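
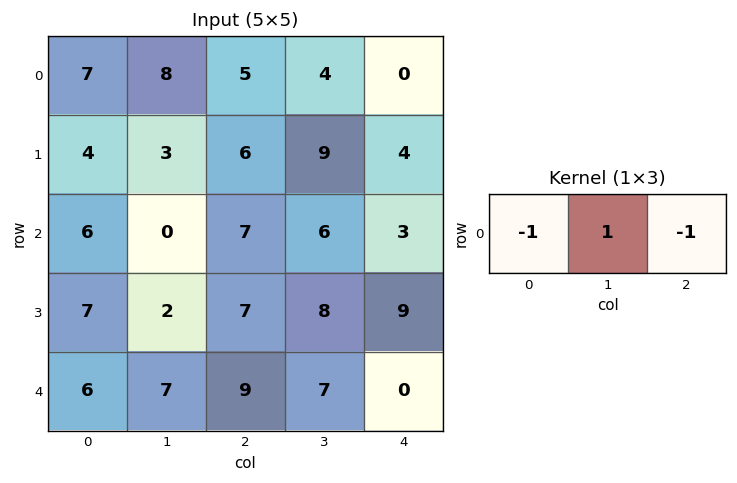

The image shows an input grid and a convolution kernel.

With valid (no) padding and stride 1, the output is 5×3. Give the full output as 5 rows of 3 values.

-4 -7 -1
-7 -6 -1
-13 1 -4
-12 -3 -8
-8 -5 -2

Output[0,0]: The receptive field on the input at this output position is [7 8 5]. Elementwise product with the kernel and sum: 7·-1 + 8·1 + 5·-1.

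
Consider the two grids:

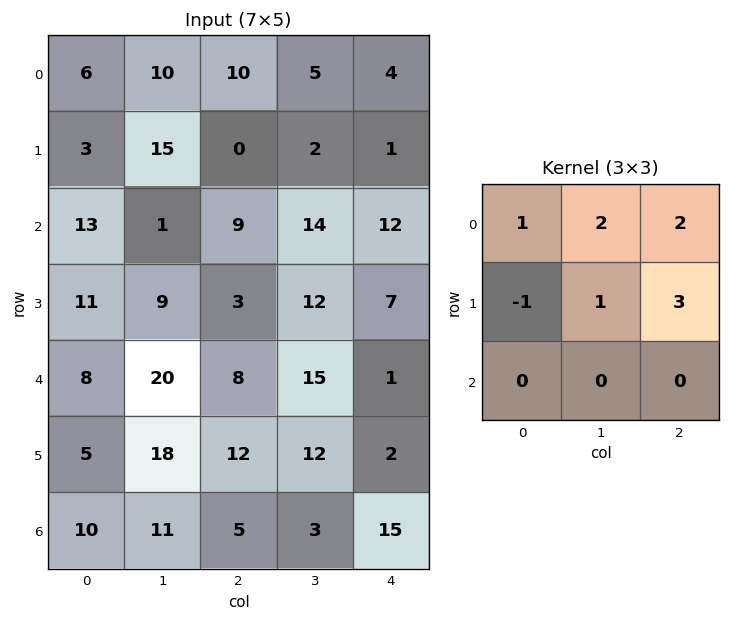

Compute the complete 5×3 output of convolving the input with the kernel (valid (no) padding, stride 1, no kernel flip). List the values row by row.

Output[0,0]: The receptive field on the input at this output position is [6 10 10 / 3 15 0 / 13 1 9]. Elementwise product with the kernel and sum: 6·1 + 10·2 + 10·2 + 3·-1 + 15·1 + 0·3.

58 31 33
48 69 47
40 77 91
71 72 51
113 96 46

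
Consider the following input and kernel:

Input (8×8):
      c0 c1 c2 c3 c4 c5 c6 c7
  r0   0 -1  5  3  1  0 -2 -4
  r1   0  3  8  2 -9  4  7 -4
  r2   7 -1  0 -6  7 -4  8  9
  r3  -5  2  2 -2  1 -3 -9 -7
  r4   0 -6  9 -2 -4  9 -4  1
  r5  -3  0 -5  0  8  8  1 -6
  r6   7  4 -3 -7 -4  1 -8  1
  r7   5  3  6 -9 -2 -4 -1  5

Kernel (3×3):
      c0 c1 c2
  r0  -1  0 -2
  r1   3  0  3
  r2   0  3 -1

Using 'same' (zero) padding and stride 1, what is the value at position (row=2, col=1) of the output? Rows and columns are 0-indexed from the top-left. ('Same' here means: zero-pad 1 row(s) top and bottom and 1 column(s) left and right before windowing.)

The receptive field on the zero-padded input at this output position is [0 3 8 / 7 -1 0 / -5 2 2]. Elementwise product with the kernel and sum: 0·-1 + 8·-2 + 7·3 + 0·3 + 2·3 + 2·-1.

9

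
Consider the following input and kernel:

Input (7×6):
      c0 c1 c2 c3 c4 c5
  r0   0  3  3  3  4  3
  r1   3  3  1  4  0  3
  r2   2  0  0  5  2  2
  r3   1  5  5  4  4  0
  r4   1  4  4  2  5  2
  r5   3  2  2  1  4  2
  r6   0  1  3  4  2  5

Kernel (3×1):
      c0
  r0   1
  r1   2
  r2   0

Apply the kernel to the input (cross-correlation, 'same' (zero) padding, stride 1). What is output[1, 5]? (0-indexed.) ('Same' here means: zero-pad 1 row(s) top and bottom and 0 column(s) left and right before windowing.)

The receptive field on the zero-padded input at this output position is [3 / 3 / 2]. Elementwise product with the kernel and sum: 3·1 + 3·2.

9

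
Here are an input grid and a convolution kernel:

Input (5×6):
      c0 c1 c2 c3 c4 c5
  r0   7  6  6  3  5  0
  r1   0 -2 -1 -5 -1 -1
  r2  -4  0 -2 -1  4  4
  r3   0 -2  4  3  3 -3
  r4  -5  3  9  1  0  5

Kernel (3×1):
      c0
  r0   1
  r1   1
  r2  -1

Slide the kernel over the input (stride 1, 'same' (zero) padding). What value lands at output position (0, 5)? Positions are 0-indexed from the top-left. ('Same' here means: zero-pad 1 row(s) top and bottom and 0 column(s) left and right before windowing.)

1

The receptive field on the zero-padded input at this output position is [0 / 0 / -1]. Elementwise product with the kernel and sum: 0·1 + 0·1 + -1·-1.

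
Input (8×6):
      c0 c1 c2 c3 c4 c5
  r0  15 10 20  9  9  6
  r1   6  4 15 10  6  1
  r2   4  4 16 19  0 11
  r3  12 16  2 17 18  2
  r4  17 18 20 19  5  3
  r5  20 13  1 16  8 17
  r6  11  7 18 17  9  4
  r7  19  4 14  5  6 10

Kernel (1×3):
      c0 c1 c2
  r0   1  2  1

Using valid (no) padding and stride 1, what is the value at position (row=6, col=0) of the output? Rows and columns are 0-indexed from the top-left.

The receptive field on the input at this output position is [11 7 18]. Elementwise product with the kernel and sum: 11·1 + 7·2 + 18·1.

43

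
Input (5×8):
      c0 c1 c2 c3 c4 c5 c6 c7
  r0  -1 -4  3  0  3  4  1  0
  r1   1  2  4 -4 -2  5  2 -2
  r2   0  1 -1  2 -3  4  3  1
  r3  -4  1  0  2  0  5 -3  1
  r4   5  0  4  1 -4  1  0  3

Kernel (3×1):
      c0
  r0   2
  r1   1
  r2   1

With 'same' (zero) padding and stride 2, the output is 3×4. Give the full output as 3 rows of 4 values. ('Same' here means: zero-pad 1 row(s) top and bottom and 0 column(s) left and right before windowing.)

Output[0,0]: The receptive field on the zero-padded input at this output position is [0 / -1 / 1]. Elementwise product with the kernel and sum: 0·2 + -1·1 + 1·1.
Output[0,1]: The receptive field on the zero-padded input at this output position is [0 / 3 / 4]. Elementwise product with the kernel and sum: 0·2 + 3·1 + 4·1.

0 7 1 3
-2 7 -7 4
-3 4 -4 -6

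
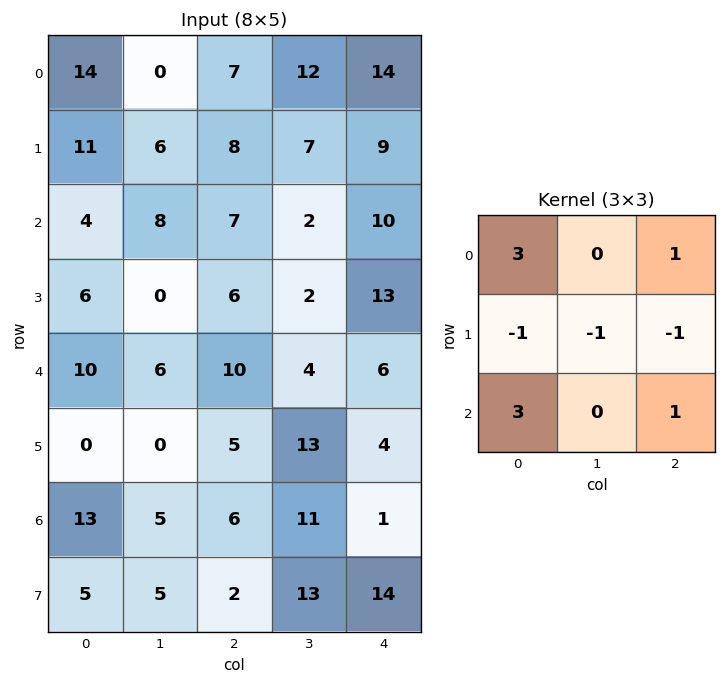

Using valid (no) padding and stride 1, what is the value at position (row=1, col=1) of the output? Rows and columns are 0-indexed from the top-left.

The receptive field on the input at this output position is [6 8 7 / 8 7 2 / 0 6 2]. Elementwise product with the kernel and sum: 6·3 + 7·1 + 8·-1 + 7·-1 + 2·-1 + 0·3 + 2·1.

10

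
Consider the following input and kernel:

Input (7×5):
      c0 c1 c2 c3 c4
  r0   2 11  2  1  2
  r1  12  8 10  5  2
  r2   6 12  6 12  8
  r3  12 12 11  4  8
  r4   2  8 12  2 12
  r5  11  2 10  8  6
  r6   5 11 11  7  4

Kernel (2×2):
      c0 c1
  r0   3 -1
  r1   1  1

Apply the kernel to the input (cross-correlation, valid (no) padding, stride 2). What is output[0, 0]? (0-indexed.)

15

The receptive field on the input at this output position is [2 11 / 12 8]. Elementwise product with the kernel and sum: 2·3 + 11·-1 + 12·1 + 8·1.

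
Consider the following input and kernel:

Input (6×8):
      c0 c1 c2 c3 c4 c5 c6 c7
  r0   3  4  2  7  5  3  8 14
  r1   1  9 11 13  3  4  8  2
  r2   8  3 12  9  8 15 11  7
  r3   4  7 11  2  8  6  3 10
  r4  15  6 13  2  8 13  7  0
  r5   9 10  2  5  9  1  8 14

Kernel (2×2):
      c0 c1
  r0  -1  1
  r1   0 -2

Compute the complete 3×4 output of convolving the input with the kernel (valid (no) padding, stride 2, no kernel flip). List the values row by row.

Output[0,0]: The receptive field on the input at this output position is [3 4 / 1 9]. Elementwise product with the kernel and sum: 3·-1 + 4·1 + 9·-2.
Output[0,1]: The receptive field on the input at this output position is [2 7 / 11 13]. Elementwise product with the kernel and sum: 2·-1 + 7·1 + 13·-2.

-17 -21 -10 2
-19 -7 -5 -24
-29 -21 3 -35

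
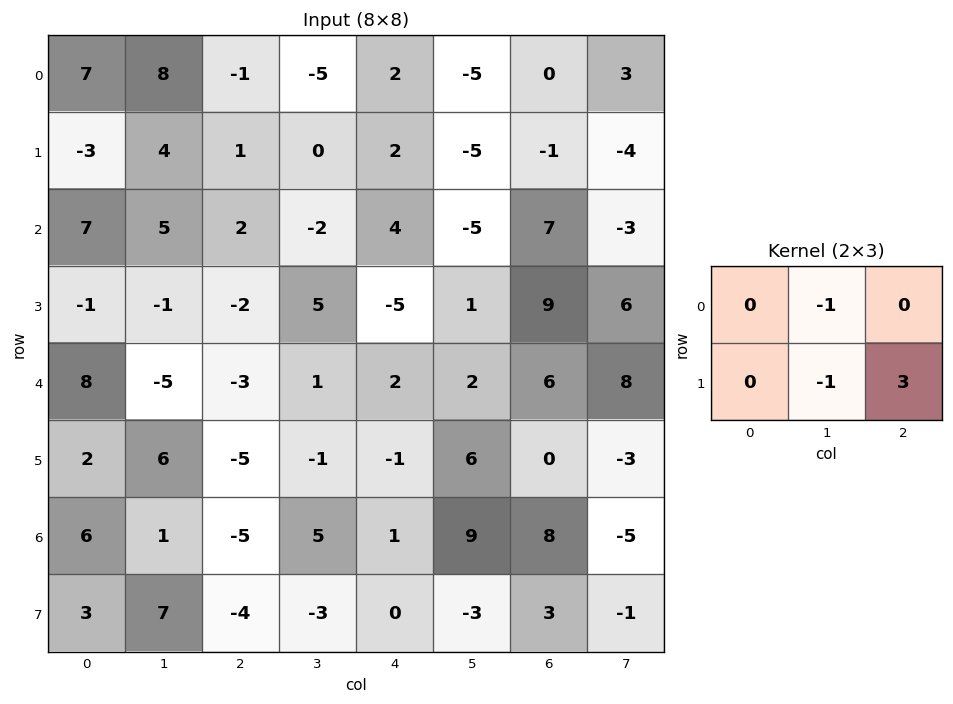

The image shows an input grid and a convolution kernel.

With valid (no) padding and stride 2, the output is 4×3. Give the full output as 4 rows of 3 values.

Output[0,0]: The receptive field on the input at this output position is [7 8 -1 / -3 4 1]. Elementwise product with the kernel and sum: 8·-1 + 4·-1 + 1·3.
Output[0,1]: The receptive field on the input at this output position is [-1 -5 2 / 1 0 2]. Elementwise product with the kernel and sum: -5·-1 + 0·-1 + 2·3.

-9 11 7
-10 -18 31
-16 -3 -8
-20 -2 3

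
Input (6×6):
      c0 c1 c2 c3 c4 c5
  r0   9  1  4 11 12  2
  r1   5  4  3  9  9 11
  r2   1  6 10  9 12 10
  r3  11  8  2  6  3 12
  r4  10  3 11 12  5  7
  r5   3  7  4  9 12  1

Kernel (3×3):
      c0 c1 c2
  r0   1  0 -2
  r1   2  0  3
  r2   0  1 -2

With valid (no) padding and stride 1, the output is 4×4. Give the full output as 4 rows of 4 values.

Output[0,0]: The receptive field on the input at this output position is [9 1 4 / 5 4 3 / 1 6 10]. Elementwise product with the kernel and sum: 9·1 + 4·-2 + 5·2 + 3·3 + 6·1 + 10·-2.
Output[0,1]: The receptive field on the input at this output position is [1 4 11 / 4 3 9 / 6 10 9]. Elementwise product with the kernel and sum: 1·1 + 11·-2 + 4·2 + 9·3 + 10·1 + 9·-2.

6 6 -2 50
35 15 41 14
-10 9 1 28
59 24 18 37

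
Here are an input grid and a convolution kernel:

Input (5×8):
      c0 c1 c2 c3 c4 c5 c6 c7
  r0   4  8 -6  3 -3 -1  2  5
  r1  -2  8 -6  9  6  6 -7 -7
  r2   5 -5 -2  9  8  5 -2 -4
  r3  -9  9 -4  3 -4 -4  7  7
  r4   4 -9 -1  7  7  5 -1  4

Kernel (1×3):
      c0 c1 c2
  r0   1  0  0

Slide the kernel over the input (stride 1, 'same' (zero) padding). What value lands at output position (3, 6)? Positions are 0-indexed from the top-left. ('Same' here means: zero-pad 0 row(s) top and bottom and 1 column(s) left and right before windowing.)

-4

The receptive field on the zero-padded input at this output position is [-4 7 7]. Elementwise product with the kernel and sum: -4·1.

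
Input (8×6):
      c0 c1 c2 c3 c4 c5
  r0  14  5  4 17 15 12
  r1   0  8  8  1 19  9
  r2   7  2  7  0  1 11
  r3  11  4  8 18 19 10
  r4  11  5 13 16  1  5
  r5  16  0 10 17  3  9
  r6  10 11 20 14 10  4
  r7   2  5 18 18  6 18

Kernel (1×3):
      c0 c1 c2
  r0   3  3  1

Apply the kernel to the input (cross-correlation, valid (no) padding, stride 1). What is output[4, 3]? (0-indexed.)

56

The receptive field on the input at this output position is [16 1 5]. Elementwise product with the kernel and sum: 16·3 + 1·3 + 5·1.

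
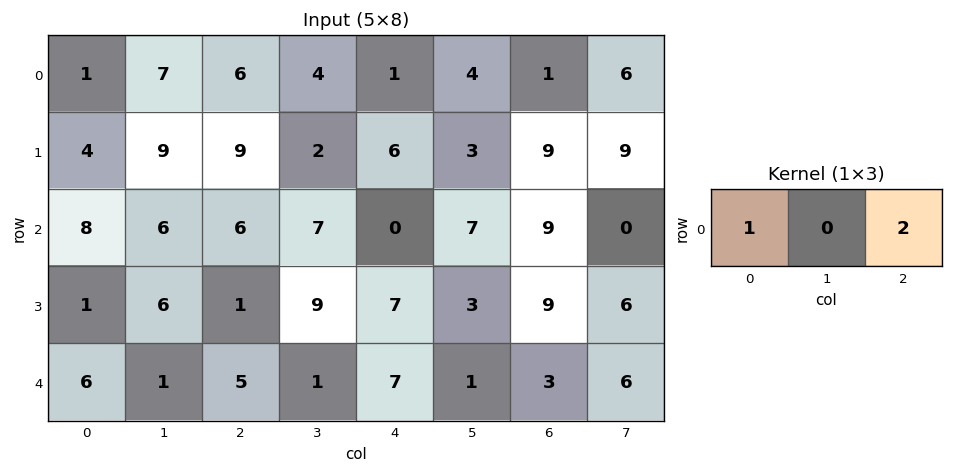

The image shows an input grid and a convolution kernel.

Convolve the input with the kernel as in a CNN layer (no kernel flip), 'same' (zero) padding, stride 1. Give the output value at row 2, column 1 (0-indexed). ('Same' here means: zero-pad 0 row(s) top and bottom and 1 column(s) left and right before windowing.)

20

The receptive field on the zero-padded input at this output position is [8 6 6]. Elementwise product with the kernel and sum: 8·1 + 6·2.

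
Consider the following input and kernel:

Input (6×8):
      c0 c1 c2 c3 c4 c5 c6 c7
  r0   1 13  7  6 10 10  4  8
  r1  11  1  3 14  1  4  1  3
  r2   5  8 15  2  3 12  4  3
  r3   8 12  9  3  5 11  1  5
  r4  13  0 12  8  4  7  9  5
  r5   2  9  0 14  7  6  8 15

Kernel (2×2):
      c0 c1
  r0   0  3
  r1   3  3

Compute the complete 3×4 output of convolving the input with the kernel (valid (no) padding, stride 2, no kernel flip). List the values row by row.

75 69 45 36
84 42 84 27
33 66 60 84

Output[0,0]: The receptive field on the input at this output position is [1 13 / 11 1]. Elementwise product with the kernel and sum: 13·3 + 11·3 + 1·3.
Output[0,1]: The receptive field on the input at this output position is [7 6 / 3 14]. Elementwise product with the kernel and sum: 6·3 + 3·3 + 14·3.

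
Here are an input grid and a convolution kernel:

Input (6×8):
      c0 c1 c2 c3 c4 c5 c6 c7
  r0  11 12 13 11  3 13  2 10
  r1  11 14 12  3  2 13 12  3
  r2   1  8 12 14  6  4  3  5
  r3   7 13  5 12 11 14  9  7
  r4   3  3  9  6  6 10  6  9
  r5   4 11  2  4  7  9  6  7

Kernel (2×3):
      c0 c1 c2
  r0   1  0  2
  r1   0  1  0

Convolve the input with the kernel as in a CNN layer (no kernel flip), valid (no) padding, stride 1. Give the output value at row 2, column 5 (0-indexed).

The receptive field on the input at this output position is [4 3 5 / 14 9 7]. Elementwise product with the kernel and sum: 4·1 + 5·2 + 9·1.

23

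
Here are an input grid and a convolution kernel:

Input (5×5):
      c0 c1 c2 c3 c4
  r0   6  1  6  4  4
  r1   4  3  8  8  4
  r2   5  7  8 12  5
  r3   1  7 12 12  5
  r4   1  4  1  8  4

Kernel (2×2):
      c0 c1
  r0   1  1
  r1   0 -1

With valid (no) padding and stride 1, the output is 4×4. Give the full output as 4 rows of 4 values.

Output[0,0]: The receptive field on the input at this output position is [6 1 / 4 3]. Elementwise product with the kernel and sum: 6·1 + 1·1 + 3·-1.
Output[0,1]: The receptive field on the input at this output position is [1 6 / 3 8]. Elementwise product with the kernel and sum: 1·1 + 6·1 + 8·-1.

4 -1 2 4
0 3 4 7
5 3 8 12
4 18 16 13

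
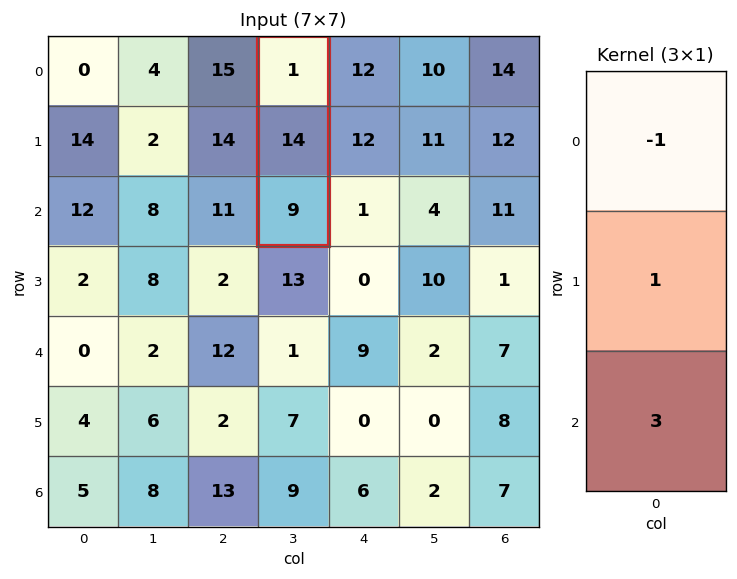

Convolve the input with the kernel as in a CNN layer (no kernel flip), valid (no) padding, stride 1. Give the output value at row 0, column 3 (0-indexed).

40

The receptive field on the input at this output position is [1 / 14 / 9]. Elementwise product with the kernel and sum: 1·-1 + 14·1 + 9·3.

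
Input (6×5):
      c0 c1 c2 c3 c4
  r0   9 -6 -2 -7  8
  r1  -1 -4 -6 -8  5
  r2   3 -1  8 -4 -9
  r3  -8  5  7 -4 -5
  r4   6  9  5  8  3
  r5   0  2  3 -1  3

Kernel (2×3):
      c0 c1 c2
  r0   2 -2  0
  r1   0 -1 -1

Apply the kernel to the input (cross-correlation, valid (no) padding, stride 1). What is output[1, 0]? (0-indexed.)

The receptive field on the input at this output position is [-1 -4 -6 / 3 -1 8]. Elementwise product with the kernel and sum: -1·2 + -4·-2 + -1·-1 + 8·-1.

-1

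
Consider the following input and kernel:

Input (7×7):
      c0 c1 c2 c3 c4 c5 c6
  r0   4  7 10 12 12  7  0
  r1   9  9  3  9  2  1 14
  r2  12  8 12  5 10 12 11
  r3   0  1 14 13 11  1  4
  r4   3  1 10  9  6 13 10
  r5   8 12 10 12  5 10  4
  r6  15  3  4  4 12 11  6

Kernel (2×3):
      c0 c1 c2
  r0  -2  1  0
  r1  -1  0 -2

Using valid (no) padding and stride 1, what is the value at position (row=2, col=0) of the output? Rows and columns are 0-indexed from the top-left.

-44

The receptive field on the input at this output position is [12 8 12 / 0 1 14]. Elementwise product with the kernel and sum: 12·-2 + 8·1 + 0·-1 + 14·-2.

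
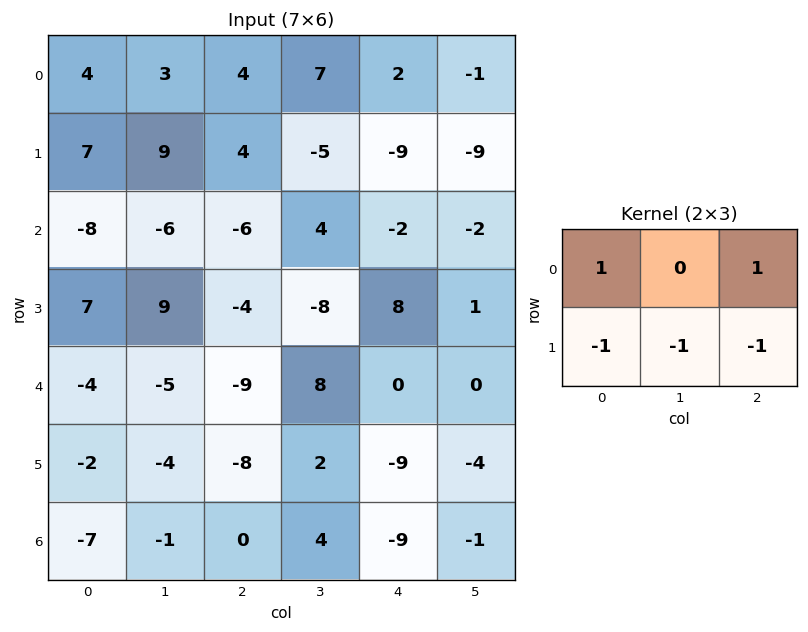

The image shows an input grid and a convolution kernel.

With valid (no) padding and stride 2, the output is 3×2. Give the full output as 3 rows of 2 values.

Output[0,0]: The receptive field on the input at this output position is [4 3 4 / 7 9 4]. Elementwise product with the kernel and sum: 4·1 + 4·1 + 7·-1 + 9·-1 + 4·-1.

-12 16
-26 -4
1 6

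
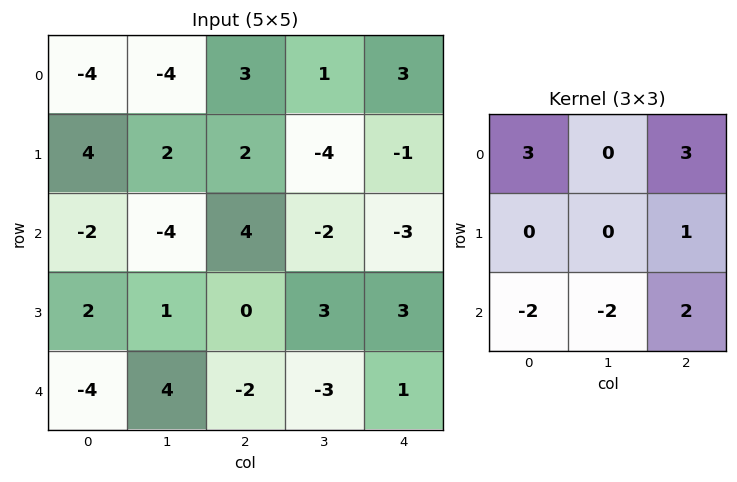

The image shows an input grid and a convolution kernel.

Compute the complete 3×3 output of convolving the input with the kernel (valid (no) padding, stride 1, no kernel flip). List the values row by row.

19 -17 7
16 -4 0
2 -25 18

Output[0,0]: The receptive field on the input at this output position is [-4 -4 3 / 4 2 2 / -2 -4 4]. Elementwise product with the kernel and sum: -4·3 + 3·3 + 2·1 + -2·-2 + -4·-2 + 4·2.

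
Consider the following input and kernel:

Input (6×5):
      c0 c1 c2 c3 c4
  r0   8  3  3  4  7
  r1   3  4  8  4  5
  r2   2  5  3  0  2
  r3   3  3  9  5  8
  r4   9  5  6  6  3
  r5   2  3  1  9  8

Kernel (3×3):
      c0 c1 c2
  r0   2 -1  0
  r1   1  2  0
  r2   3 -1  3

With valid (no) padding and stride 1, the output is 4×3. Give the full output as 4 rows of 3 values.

Output[0,0]: The receptive field on the input at this output position is [8 3 3 / 3 4 8 / 2 5 3]. Elementwise product with the kernel and sum: 8·2 + 3·-1 + 3·1 + 4·2 + 2·3 + 5·-1 + 3·3.
Output[0,1]: The receptive field on the input at this output position is [3 3 4 / 4 8 4 / 5 3 0]. Elementwise product with the kernel and sum: 3·2 + 3·-1 + 4·1 + 8·2 + 5·3 + 3·-1 + 0·3.

34 35 33
47 26 61
48 55 46
28 49 49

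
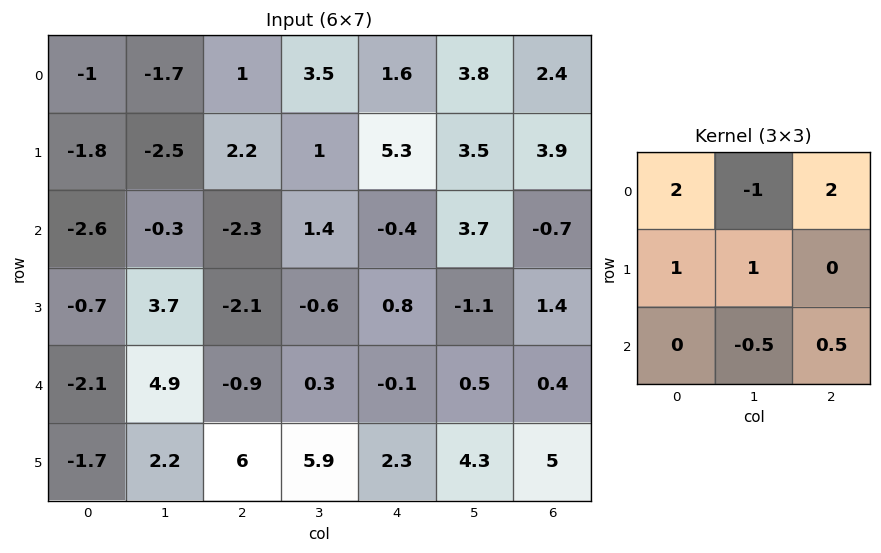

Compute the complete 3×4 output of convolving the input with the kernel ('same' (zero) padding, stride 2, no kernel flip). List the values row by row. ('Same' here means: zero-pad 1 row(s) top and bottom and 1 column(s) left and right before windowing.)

Output[0,0]: The receptive field on the zero-padded input at this output position is [0 0 0 / 0 -1 -1.7 / 0 -1.8 -2.5]. Elementwise product with the kernel and sum: 0·2 + 0·-1 + 0·2 + 0·1 + -1·1 + -1.8·-0.5 + -2.5·0.5.
Output[0,1]: The receptive field on the zero-padded input at this output position is [0 0 0 / -1.7 1 3.5 / -2.5 2.2 1]. Elementwise product with the kernel and sum: 0·2 + 0·-1 + 0·2 + -1.7·1 + 1·1 + 2.2·-0.5 + 1·0.5.

-1.35 -1.3 4.2 4.25
-3.6 -7.05 3.75 5.4
7.95 12.25 -3 -5.2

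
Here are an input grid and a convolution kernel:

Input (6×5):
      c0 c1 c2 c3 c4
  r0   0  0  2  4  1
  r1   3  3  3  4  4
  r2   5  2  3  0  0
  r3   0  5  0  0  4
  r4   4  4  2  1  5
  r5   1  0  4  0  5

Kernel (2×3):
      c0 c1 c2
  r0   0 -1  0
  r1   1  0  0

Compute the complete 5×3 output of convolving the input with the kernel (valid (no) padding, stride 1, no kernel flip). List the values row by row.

3 1 -1
2 -1 -1
-2 2 0
-1 4 2
-3 -2 3

Output[0,0]: The receptive field on the input at this output position is [0 0 2 / 3 3 3]. Elementwise product with the kernel and sum: 0·-1 + 3·1.
Output[0,1]: The receptive field on the input at this output position is [0 2 4 / 3 3 4]. Elementwise product with the kernel and sum: 2·-1 + 3·1.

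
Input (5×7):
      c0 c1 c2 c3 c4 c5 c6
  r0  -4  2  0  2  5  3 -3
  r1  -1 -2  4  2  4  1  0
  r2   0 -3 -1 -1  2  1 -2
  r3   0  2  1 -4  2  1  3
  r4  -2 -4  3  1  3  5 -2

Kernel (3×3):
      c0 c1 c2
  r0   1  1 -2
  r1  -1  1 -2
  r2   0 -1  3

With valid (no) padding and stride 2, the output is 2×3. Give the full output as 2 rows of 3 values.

Output[0,0]: The receptive field on the input at this output position is [-4 2 0 / -1 -2 4 / 0 -3 -1]. Elementwise product with the kernel and sum: -4·1 + 2·1 + 0·-2 + -1·-1 + -2·1 + 4·-2 + -3·-1 + -1·3.

-11 -11 4
12 -7 -11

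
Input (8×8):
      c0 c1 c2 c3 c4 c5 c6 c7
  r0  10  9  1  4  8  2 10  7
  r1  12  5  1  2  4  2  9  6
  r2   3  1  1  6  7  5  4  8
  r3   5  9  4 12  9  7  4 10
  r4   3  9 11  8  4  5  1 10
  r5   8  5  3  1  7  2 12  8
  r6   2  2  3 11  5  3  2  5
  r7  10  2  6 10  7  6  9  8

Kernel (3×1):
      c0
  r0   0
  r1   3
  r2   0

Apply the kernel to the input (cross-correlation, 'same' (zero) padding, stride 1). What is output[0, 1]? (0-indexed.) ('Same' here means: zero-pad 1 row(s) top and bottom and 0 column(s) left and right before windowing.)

27

The receptive field on the zero-padded input at this output position is [0 / 9 / 5]. Elementwise product with the kernel and sum: 9·3.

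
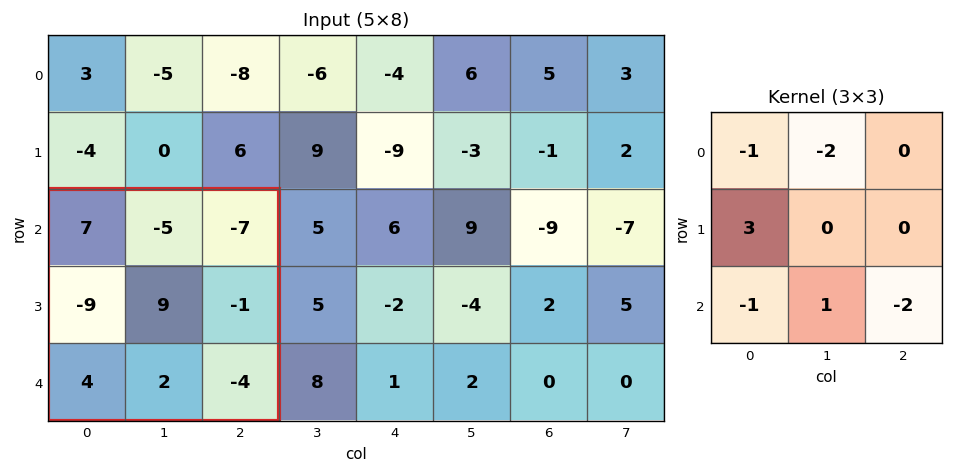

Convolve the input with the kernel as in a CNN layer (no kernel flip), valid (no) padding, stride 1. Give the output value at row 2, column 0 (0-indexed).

-18

The receptive field on the input at this output position is [7 -5 -7 / -9 9 -1 / 4 2 -4]. Elementwise product with the kernel and sum: 7·-1 + -5·-2 + -9·3 + 4·-1 + 2·1 + -4·-2.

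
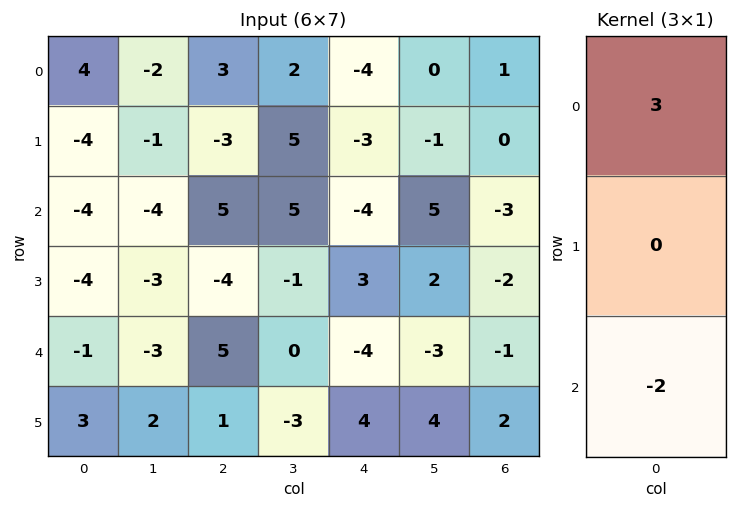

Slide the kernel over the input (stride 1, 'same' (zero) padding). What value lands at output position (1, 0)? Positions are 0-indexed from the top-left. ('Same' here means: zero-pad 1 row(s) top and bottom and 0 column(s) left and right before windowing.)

The receptive field on the zero-padded input at this output position is [4 / -4 / -4]. Elementwise product with the kernel and sum: 4·3 + -4·-2.

20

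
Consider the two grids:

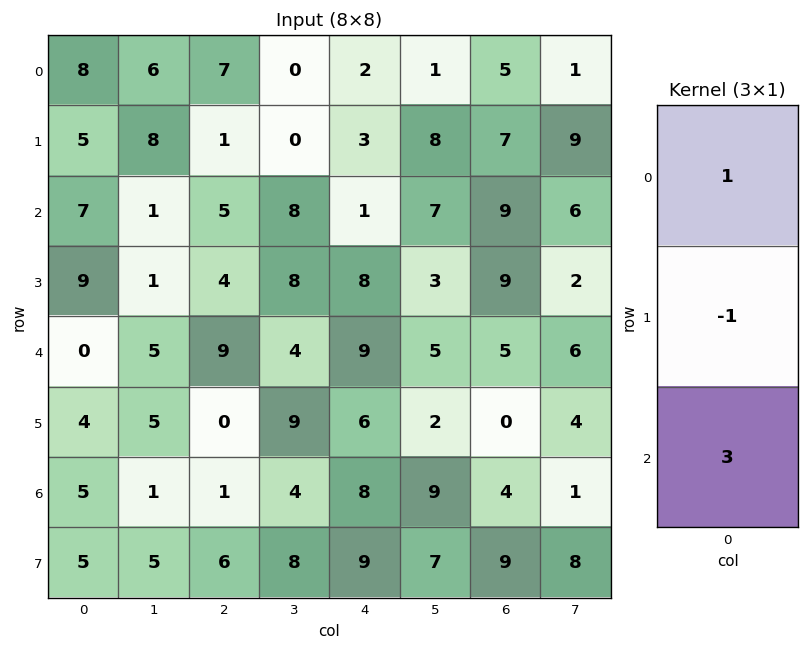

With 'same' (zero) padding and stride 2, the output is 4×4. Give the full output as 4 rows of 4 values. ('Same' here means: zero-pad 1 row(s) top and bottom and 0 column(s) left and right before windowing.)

7 -4 7 16
25 8 26 25
21 -5 17 4
14 17 25 23

Output[0,0]: The receptive field on the zero-padded input at this output position is [0 / 8 / 5]. Elementwise product with the kernel and sum: 0·1 + 8·-1 + 5·3.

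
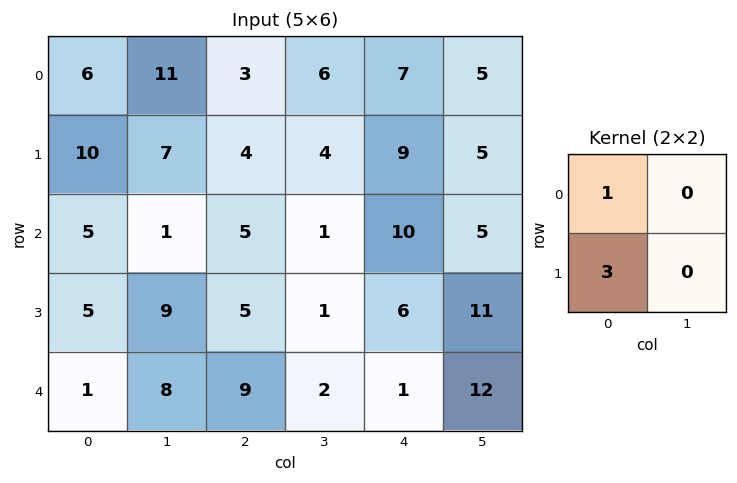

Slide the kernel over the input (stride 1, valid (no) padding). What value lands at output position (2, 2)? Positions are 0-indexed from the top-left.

The receptive field on the input at this output position is [5 1 / 5 1]. Elementwise product with the kernel and sum: 5·1 + 5·3.

20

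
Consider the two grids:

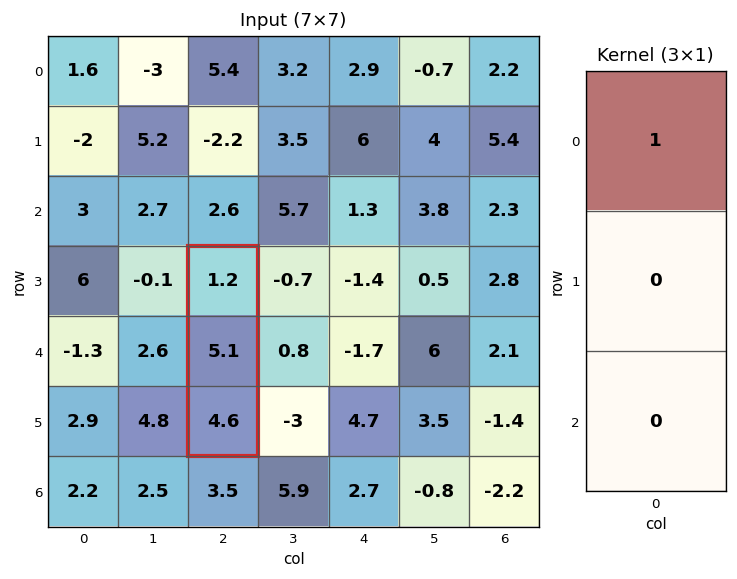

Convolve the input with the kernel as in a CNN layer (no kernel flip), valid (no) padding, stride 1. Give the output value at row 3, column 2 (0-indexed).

1.2

The receptive field on the input at this output position is [1.2 / 5.1 / 4.6]. Elementwise product with the kernel and sum: 1.2·1.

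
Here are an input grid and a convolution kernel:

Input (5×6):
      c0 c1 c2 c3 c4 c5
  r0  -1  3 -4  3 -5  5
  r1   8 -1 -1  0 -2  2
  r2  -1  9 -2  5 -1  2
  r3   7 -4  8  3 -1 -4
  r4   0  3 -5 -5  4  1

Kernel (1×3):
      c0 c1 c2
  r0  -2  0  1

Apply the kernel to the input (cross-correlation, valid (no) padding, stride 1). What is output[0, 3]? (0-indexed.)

The receptive field on the input at this output position is [3 -5 5]. Elementwise product with the kernel and sum: 3·-2 + 5·1.

-1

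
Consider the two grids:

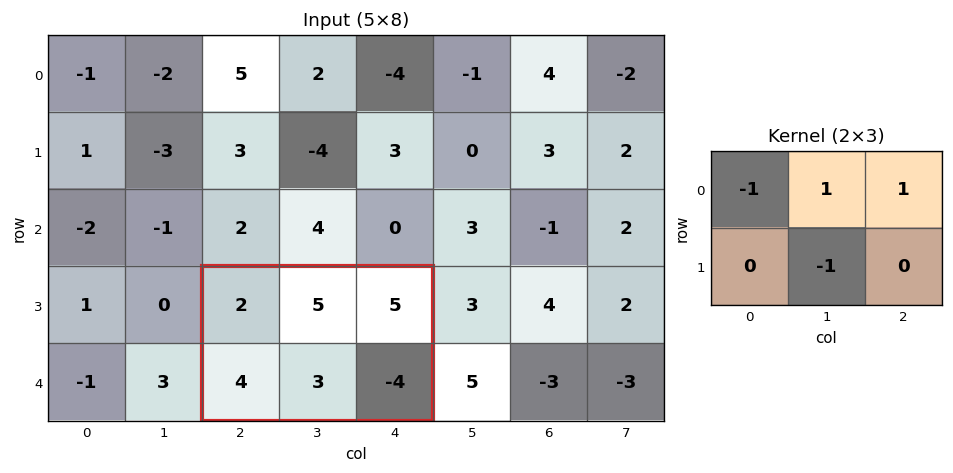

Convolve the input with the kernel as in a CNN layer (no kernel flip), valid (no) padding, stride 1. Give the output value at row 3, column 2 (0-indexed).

The receptive field on the input at this output position is [2 5 5 / 4 3 -4]. Elementwise product with the kernel and sum: 2·-1 + 5·1 + 5·1 + 3·-1.

5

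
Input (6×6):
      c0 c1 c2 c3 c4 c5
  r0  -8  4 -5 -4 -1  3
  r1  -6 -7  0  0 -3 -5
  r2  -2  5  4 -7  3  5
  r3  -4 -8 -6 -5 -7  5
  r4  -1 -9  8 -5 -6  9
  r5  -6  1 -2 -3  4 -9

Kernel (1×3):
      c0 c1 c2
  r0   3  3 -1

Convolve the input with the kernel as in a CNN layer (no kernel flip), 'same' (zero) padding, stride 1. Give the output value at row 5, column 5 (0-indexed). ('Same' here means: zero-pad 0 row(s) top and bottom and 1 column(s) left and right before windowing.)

The receptive field on the zero-padded input at this output position is [4 -9 0]. Elementwise product with the kernel and sum: 4·3 + -9·3 + 0·-1.

-15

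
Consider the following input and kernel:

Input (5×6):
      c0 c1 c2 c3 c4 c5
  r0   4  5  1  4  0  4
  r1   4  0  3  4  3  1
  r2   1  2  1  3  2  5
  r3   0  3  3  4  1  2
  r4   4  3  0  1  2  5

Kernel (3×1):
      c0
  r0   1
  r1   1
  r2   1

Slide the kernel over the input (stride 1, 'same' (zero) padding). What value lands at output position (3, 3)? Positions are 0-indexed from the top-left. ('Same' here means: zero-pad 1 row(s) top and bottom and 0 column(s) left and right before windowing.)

The receptive field on the zero-padded input at this output position is [3 / 4 / 1]. Elementwise product with the kernel and sum: 3·1 + 4·1 + 1·1.

8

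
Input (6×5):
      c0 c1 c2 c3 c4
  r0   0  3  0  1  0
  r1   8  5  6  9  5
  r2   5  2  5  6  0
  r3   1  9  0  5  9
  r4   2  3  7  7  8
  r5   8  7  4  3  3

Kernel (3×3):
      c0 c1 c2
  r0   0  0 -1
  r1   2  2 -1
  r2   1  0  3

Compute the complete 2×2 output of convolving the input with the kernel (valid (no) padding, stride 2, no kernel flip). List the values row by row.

Output[0,0]: The receptive field on the input at this output position is [0 3 0 / 8 5 6 / 5 2 5]. Elementwise product with the kernel and sum: 0·-1 + 8·2 + 5·2 + 6·-1 + 5·1 + 5·3.
Output[0,1]: The receptive field on the input at this output position is [0 1 0 / 6 9 5 / 5 6 0]. Elementwise product with the kernel and sum: 0·-1 + 6·2 + 9·2 + 5·-1 + 5·1 + 0·3.

40 30
38 32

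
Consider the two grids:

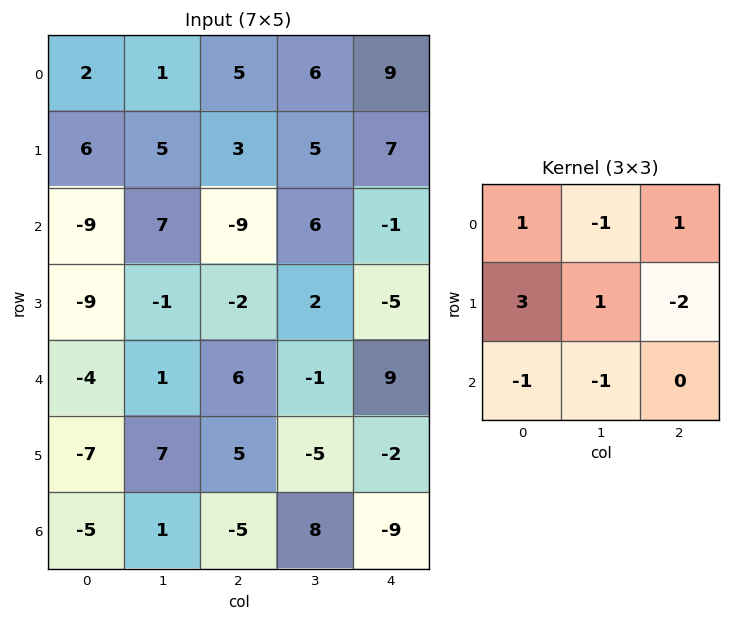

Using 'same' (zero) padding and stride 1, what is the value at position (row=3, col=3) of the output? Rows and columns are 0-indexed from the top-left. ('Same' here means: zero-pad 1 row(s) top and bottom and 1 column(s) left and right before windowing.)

The receptive field on the zero-padded input at this output position is [-9 6 -1 / -2 2 -5 / 6 -1 9]. Elementwise product with the kernel and sum: -9·1 + 6·-1 + -1·1 + -2·3 + 2·1 + -5·-2 + 6·-1 + -1·-1.

-15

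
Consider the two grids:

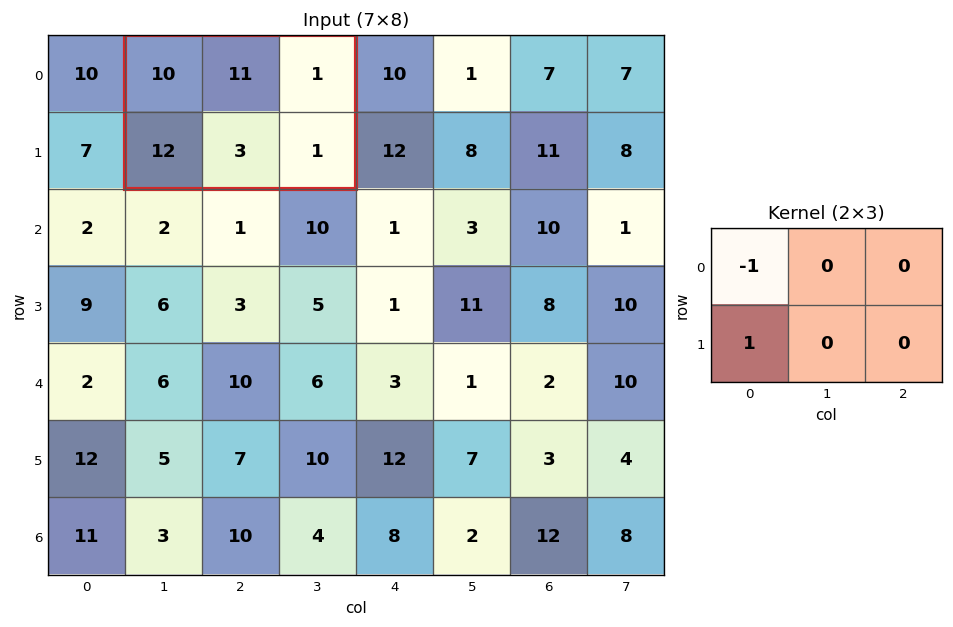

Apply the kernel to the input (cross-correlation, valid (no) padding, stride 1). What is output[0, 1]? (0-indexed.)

2

The receptive field on the input at this output position is [10 11 1 / 12 3 1]. Elementwise product with the kernel and sum: 10·-1 + 12·1.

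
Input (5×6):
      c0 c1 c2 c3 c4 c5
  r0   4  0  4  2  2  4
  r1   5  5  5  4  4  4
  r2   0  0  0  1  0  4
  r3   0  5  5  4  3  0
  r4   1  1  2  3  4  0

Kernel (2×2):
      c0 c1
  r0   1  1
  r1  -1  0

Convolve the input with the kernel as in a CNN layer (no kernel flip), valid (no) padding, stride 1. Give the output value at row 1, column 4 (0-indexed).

The receptive field on the input at this output position is [4 4 / 0 4]. Elementwise product with the kernel and sum: 4·1 + 4·1 + 0·-1.

8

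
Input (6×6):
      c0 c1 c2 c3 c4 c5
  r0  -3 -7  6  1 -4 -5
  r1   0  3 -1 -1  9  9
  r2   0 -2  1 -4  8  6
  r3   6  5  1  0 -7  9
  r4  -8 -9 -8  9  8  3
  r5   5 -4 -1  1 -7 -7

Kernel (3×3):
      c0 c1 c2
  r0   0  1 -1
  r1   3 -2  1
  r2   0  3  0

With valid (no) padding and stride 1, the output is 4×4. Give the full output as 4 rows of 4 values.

-26 18 1 13
24 -9 9 -43
-21 -6 11 49
-22 -4 -24 -23

Output[0,0]: The receptive field on the input at this output position is [-3 -7 6 / 0 3 -1 / 0 -2 1]. Elementwise product with the kernel and sum: -7·1 + 6·-1 + 0·3 + 3·-2 + -1·1 + -2·3.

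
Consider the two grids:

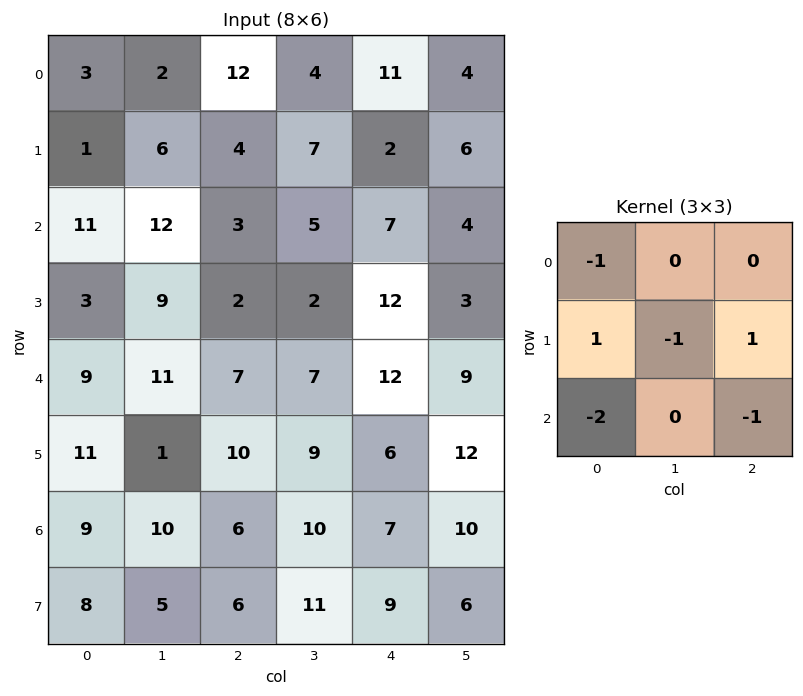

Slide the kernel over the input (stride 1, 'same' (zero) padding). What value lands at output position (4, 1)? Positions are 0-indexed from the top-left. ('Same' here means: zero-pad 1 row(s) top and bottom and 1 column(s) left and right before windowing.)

-30

The receptive field on the zero-padded input at this output position is [3 9 2 / 9 11 7 / 11 1 10]. Elementwise product with the kernel and sum: 3·-1 + 9·1 + 11·-1 + 7·1 + 11·-2 + 10·-1.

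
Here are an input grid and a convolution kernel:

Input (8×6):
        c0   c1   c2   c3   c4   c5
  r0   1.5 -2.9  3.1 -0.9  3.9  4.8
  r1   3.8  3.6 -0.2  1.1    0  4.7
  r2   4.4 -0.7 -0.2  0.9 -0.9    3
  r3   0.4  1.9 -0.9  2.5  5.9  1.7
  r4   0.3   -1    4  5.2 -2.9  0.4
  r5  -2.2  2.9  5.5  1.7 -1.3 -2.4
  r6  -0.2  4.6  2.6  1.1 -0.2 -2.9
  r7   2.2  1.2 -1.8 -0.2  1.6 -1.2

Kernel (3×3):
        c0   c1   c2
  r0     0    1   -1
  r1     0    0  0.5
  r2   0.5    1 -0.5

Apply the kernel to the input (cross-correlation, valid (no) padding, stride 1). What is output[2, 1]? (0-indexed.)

1.05

The receptive field on the input at this output position is [-0.7 -0.2 0.9 / 1.9 -0.9 2.5 / -1 4 5.2]. Elementwise product with the kernel and sum: -0.2·1 + 0.9·-1 + 2.5·0.5 + -1·0.5 + 4·1 + 5.2·-0.5.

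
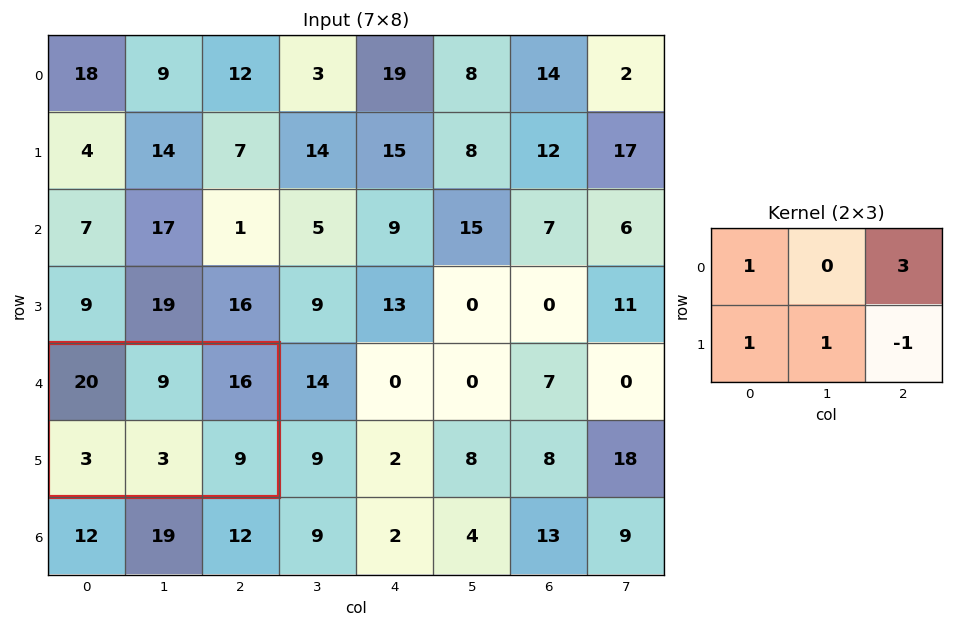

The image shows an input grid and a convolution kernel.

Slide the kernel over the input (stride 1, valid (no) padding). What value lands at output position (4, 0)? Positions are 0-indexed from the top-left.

The receptive field on the input at this output position is [20 9 16 / 3 3 9]. Elementwise product with the kernel and sum: 20·1 + 16·3 + 3·1 + 3·1 + 9·-1.

65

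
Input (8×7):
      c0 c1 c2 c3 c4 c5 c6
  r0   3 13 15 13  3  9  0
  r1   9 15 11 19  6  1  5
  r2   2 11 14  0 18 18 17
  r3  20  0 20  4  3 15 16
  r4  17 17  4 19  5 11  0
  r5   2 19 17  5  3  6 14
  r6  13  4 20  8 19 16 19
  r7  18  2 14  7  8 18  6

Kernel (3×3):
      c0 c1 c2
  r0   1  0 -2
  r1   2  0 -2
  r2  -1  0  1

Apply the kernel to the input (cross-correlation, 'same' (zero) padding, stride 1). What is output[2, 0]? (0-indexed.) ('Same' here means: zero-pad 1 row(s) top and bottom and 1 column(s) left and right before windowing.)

-52

The receptive field on the zero-padded input at this output position is [0 9 15 / 0 2 11 / 0 20 0]. Elementwise product with the kernel and sum: 0·1 + 15·-2 + 0·2 + 11·-2 + 0·-1 + 0·1.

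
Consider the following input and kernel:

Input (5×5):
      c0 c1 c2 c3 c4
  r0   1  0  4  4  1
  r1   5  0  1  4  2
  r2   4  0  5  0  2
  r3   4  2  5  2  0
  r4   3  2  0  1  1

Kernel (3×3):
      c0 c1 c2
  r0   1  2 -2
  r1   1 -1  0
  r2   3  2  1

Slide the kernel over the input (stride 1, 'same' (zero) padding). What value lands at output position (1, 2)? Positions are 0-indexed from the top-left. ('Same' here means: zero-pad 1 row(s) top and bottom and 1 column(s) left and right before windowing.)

9

The receptive field on the zero-padded input at this output position is [0 4 4 / 0 1 4 / 0 5 0]. Elementwise product with the kernel and sum: 0·1 + 4·2 + 4·-2 + 0·1 + 1·-1 + 0·3 + 5·2 + 0·1.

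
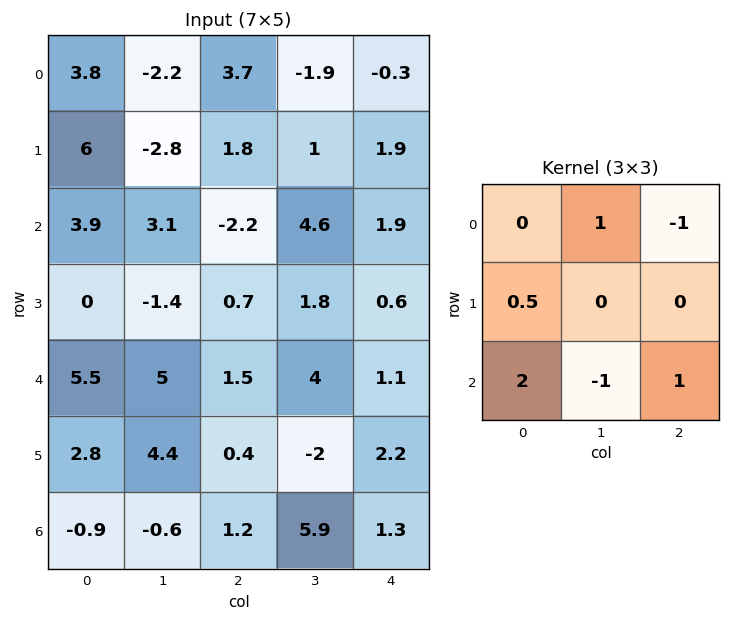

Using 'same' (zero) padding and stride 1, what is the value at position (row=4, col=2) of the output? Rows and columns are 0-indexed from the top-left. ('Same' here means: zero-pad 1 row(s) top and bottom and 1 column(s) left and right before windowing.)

The receptive field on the zero-padded input at this output position is [-1.4 0.7 1.8 / 5 1.5 4 / 4.4 0.4 -2]. Elementwise product with the kernel and sum: 0.7·1 + 1.8·-1 + 5·0.5 + 4.4·2 + 0.4·-1 + -2·1.

7.8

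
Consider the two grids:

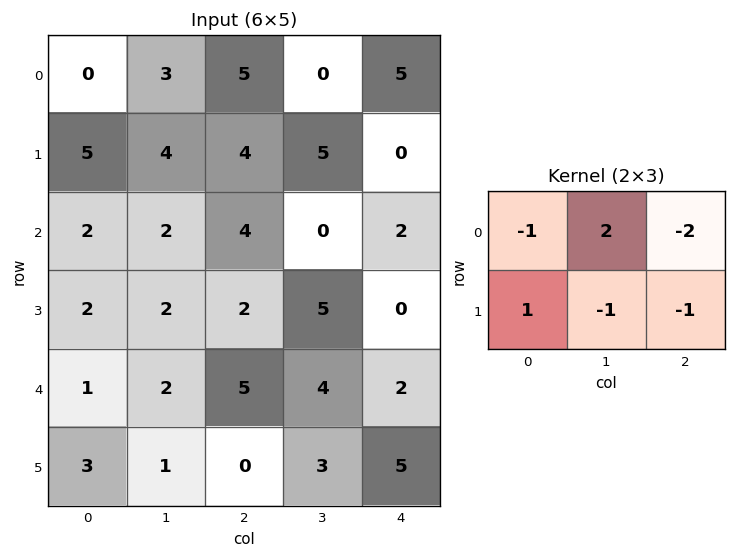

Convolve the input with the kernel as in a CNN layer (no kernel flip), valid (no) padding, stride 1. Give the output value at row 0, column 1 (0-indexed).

2

The receptive field on the input at this output position is [3 5 0 / 4 4 5]. Elementwise product with the kernel and sum: 3·-1 + 5·2 + 0·-2 + 4·1 + 4·-1 + 5·-1.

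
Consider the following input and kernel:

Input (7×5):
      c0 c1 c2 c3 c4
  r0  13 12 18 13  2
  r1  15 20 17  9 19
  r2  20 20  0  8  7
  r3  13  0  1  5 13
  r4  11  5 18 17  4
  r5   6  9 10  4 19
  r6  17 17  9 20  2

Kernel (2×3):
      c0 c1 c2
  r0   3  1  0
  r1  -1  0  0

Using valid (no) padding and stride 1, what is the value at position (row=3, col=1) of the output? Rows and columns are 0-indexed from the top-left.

The receptive field on the input at this output position is [0 1 5 / 5 18 17]. Elementwise product with the kernel and sum: 0·3 + 1·1 + 5·-1.

-4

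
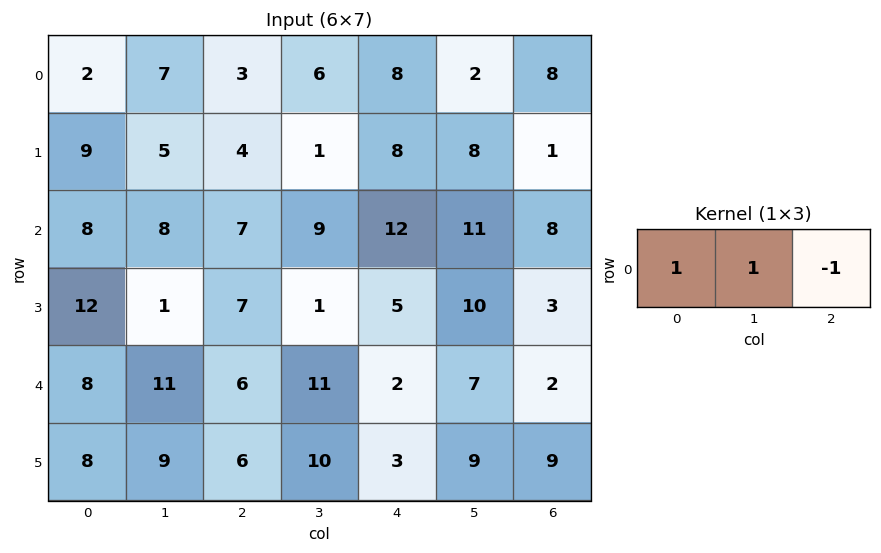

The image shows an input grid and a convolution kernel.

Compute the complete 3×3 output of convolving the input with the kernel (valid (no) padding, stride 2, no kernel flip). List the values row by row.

Output[0,0]: The receptive field on the input at this output position is [2 7 3]. Elementwise product with the kernel and sum: 2·1 + 7·1 + 3·-1.

6 1 2
9 4 15
13 15 7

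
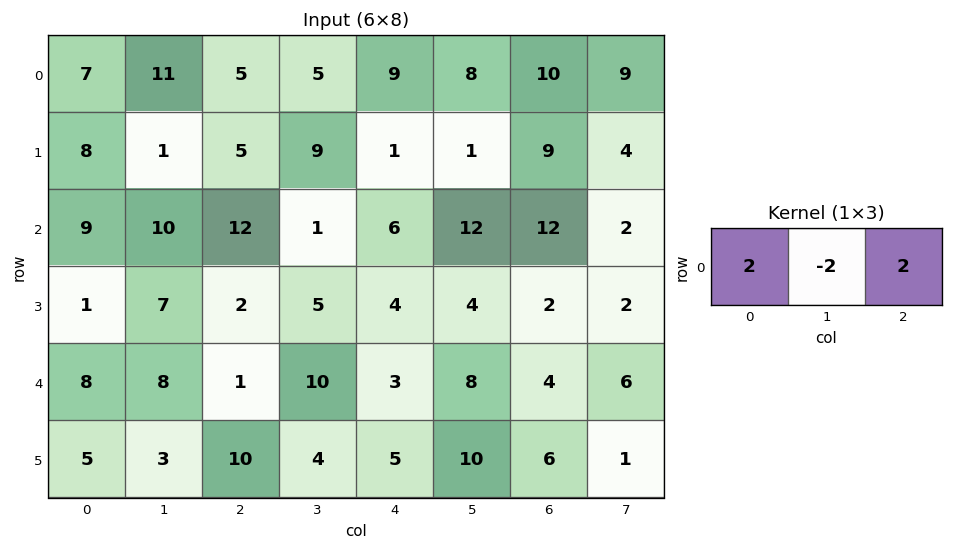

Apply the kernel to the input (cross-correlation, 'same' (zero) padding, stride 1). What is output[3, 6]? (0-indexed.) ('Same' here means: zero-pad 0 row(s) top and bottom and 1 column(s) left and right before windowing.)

8

The receptive field on the zero-padded input at this output position is [4 2 2]. Elementwise product with the kernel and sum: 4·2 + 2·-2 + 2·2.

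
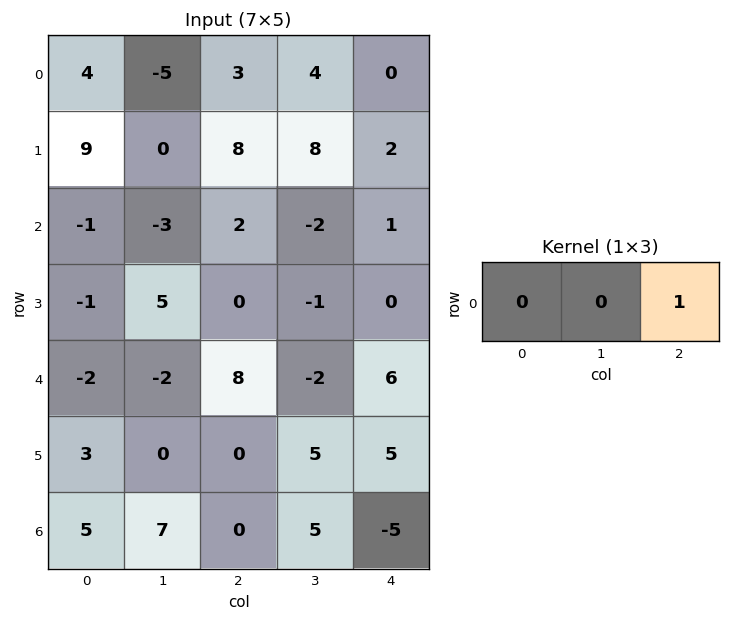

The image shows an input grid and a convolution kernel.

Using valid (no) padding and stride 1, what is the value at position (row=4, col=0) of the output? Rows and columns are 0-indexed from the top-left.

The receptive field on the input at this output position is [-2 -2 8]. Elementwise product with the kernel and sum: 8·1.

8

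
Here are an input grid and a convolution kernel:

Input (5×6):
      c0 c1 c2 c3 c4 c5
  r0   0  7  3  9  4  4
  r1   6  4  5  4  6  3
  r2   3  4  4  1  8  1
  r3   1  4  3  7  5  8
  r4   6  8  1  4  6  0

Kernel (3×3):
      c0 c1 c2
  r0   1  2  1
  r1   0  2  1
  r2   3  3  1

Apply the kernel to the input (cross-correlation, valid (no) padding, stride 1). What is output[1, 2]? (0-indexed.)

64

The receptive field on the input at this output position is [5 4 6 / 4 1 8 / 3 7 5]. Elementwise product with the kernel and sum: 5·1 + 4·2 + 6·1 + 1·2 + 8·1 + 3·3 + 7·3 + 5·1.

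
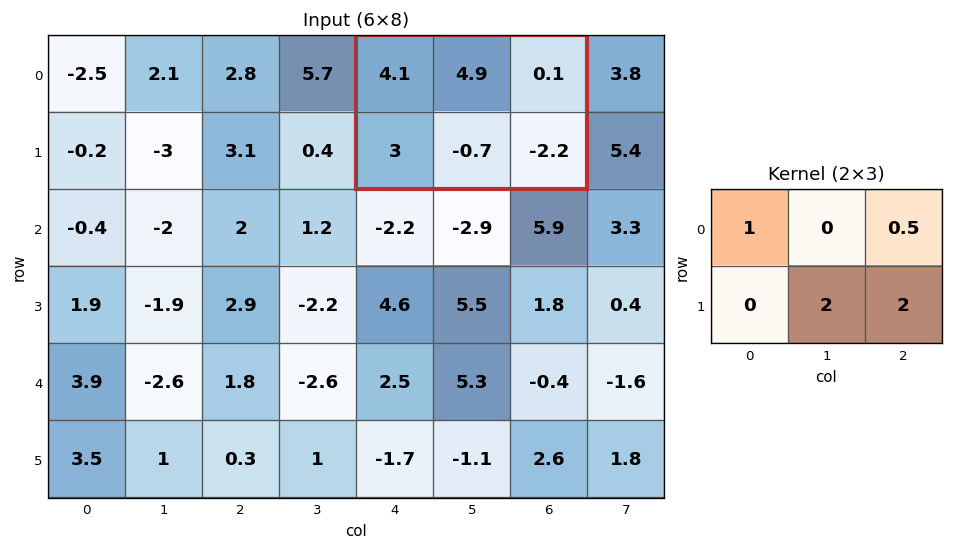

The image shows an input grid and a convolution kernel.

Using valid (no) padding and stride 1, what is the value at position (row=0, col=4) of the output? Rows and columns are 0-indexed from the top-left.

The receptive field on the input at this output position is [4.1 4.9 0.1 / 3 -0.7 -2.2]. Elementwise product with the kernel and sum: 4.1·1 + 0.1·0.5 + -0.7·2 + -2.2·2.

-1.65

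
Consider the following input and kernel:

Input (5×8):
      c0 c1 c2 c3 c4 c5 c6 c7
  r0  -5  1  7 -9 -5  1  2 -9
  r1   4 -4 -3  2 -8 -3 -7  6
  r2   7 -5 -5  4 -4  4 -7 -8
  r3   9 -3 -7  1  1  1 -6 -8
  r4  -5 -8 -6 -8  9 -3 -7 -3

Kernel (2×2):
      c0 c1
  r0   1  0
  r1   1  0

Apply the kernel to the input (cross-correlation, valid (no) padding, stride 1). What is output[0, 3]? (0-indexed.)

The receptive field on the input at this output position is [-9 -5 / 2 -8]. Elementwise product with the kernel and sum: -9·1 + 2·1.

-7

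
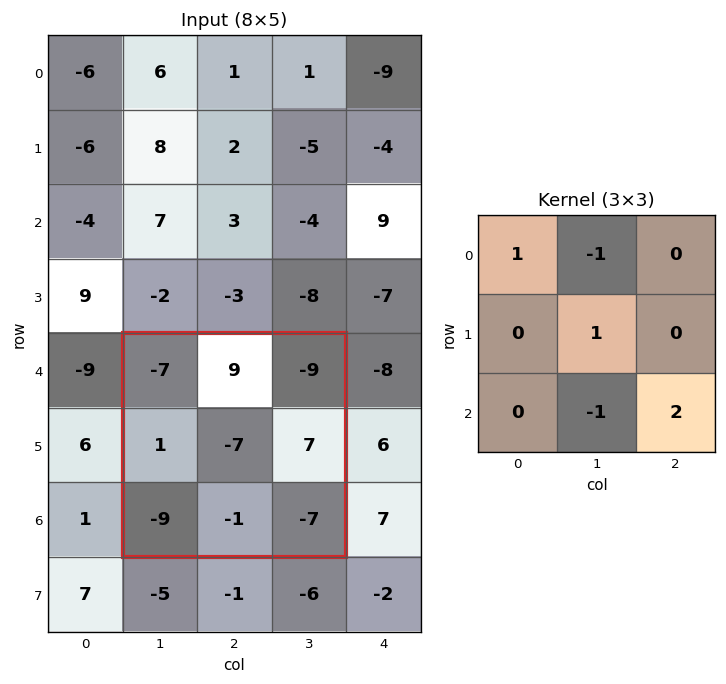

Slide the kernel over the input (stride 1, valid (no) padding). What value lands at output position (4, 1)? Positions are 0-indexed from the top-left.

-36

The receptive field on the input at this output position is [-7 9 -9 / 1 -7 7 / -9 -1 -7]. Elementwise product with the kernel and sum: -7·1 + 9·-1 + -7·1 + -1·-1 + -7·2.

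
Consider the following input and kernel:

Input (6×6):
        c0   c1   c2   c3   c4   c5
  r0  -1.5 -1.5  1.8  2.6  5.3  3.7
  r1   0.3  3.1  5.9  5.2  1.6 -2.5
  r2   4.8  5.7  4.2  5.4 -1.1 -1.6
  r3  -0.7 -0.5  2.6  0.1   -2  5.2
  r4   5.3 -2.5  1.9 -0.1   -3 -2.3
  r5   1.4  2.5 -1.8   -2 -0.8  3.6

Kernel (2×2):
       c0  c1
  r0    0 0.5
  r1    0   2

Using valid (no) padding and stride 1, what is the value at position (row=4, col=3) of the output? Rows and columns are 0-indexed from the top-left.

The receptive field on the input at this output position is [-0.1 -3 / -2 -0.8]. Elementwise product with the kernel and sum: -3·0.5 + -0.8·2.

-3.1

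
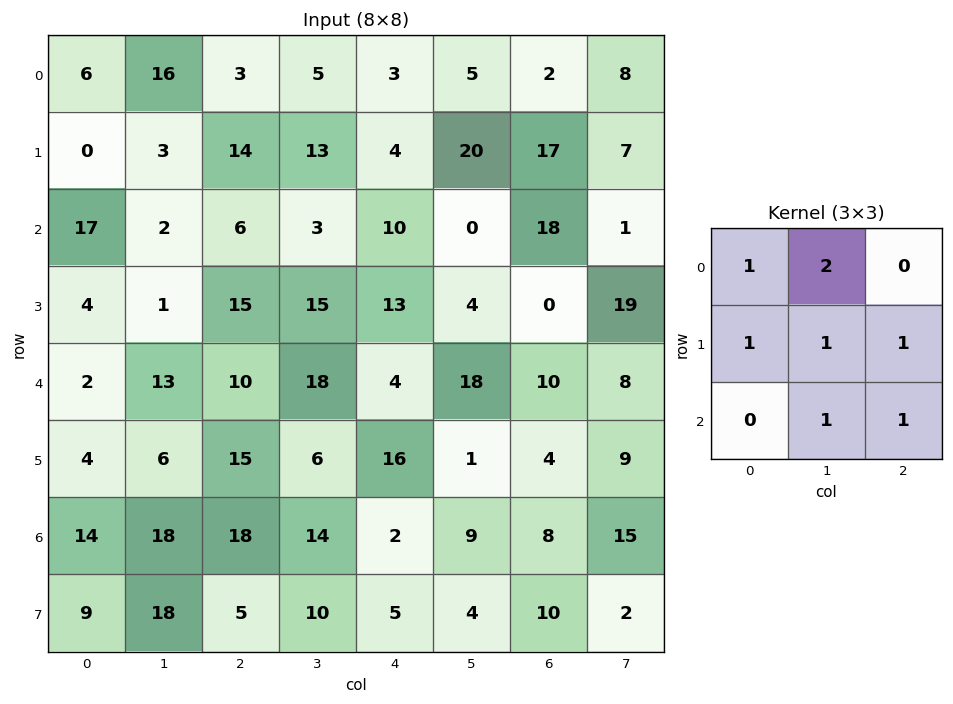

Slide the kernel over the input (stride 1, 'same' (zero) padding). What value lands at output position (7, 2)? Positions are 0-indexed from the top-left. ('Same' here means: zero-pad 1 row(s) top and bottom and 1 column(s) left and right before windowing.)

The receptive field on the zero-padded input at this output position is [18 18 14 / 18 5 10 / 0 0 0]. Elementwise product with the kernel and sum: 18·1 + 18·2 + 18·1 + 5·1 + 10·1 + 0·1 + 0·1.

87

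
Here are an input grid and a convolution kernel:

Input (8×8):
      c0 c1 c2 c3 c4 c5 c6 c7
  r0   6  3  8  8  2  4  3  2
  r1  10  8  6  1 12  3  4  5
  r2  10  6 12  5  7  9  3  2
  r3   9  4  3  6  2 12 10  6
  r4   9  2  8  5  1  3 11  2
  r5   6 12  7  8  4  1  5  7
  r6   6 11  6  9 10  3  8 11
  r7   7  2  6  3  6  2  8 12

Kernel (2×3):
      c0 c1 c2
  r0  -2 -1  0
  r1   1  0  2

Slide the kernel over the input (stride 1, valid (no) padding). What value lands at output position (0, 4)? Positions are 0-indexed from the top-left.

12

The receptive field on the input at this output position is [2 4 3 / 12 3 4]. Elementwise product with the kernel and sum: 2·-2 + 4·-1 + 12·1 + 4·2.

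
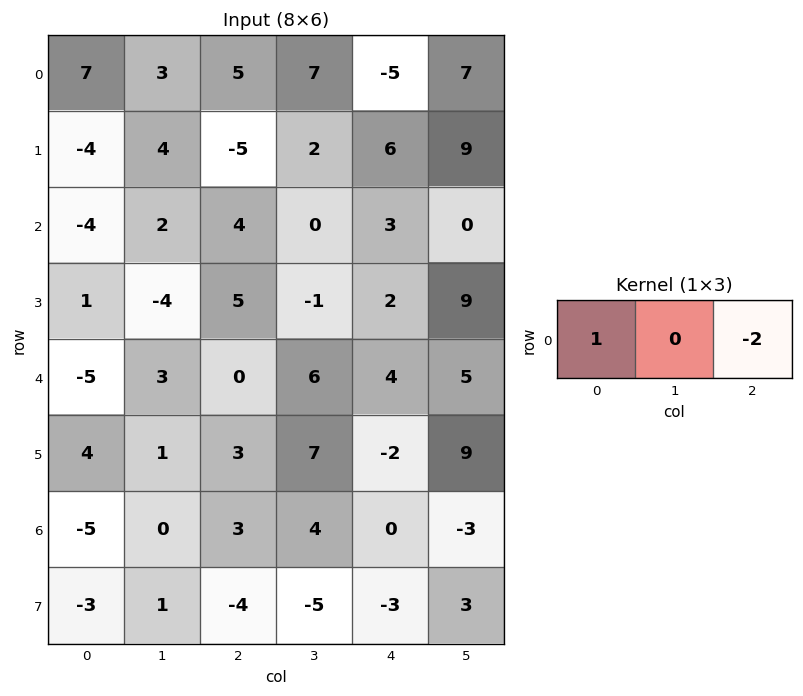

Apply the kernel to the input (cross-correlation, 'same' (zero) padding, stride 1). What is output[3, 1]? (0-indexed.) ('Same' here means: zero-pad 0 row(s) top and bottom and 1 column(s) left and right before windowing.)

-9

The receptive field on the zero-padded input at this output position is [1 -4 5]. Elementwise product with the kernel and sum: 1·1 + 5·-2.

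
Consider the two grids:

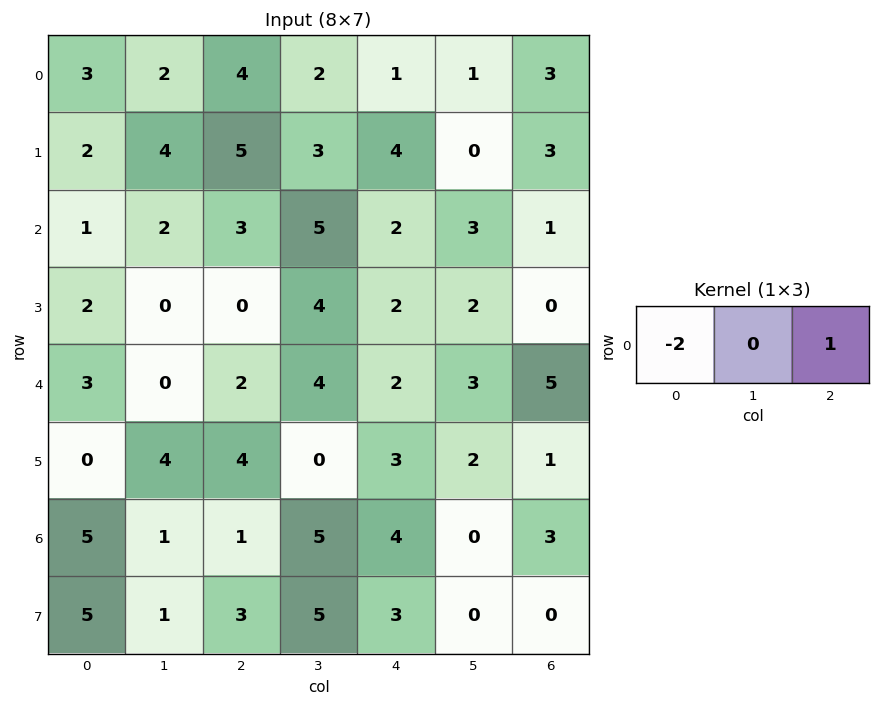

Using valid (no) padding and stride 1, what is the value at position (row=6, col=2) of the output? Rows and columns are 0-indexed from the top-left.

The receptive field on the input at this output position is [1 5 4]. Elementwise product with the kernel and sum: 1·-2 + 4·1.

2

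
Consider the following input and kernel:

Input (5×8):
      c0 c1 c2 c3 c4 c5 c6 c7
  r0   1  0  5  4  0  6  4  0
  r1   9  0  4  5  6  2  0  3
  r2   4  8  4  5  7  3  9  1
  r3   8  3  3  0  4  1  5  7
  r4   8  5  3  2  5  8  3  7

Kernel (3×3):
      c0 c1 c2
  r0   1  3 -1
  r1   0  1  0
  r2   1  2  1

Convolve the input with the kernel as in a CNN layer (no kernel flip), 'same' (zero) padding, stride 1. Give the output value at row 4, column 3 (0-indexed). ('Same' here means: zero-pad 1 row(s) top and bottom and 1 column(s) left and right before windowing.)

1

The receptive field on the zero-padded input at this output position is [3 0 4 / 3 2 5 / 0 0 0]. Elementwise product with the kernel and sum: 3·1 + 0·3 + 4·-1 + 2·1 + 0·1 + 0·2 + 0·1.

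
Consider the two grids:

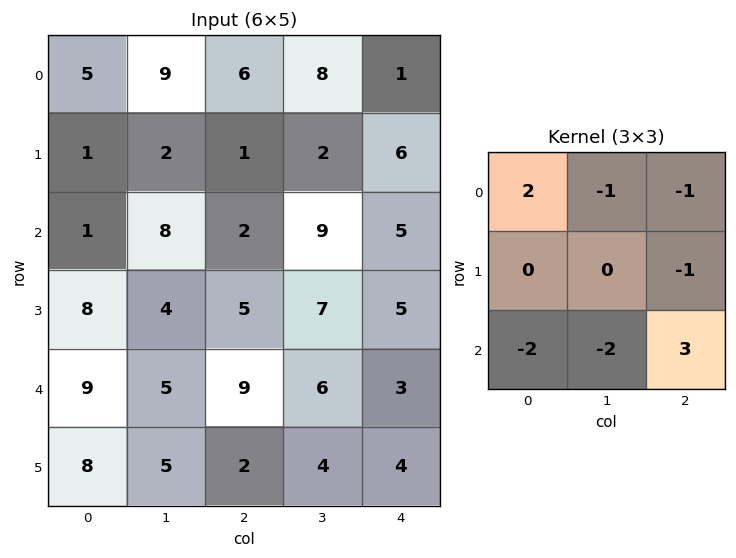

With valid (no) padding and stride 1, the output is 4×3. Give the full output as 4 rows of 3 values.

-18 9 -10
-12 -5 -20
-14 -12 -36
-22 -12 -5

Output[0,0]: The receptive field on the input at this output position is [5 9 6 / 1 2 1 / 1 8 2]. Elementwise product with the kernel and sum: 5·2 + 9·-1 + 6·-1 + 1·-1 + 1·-2 + 8·-2 + 2·3.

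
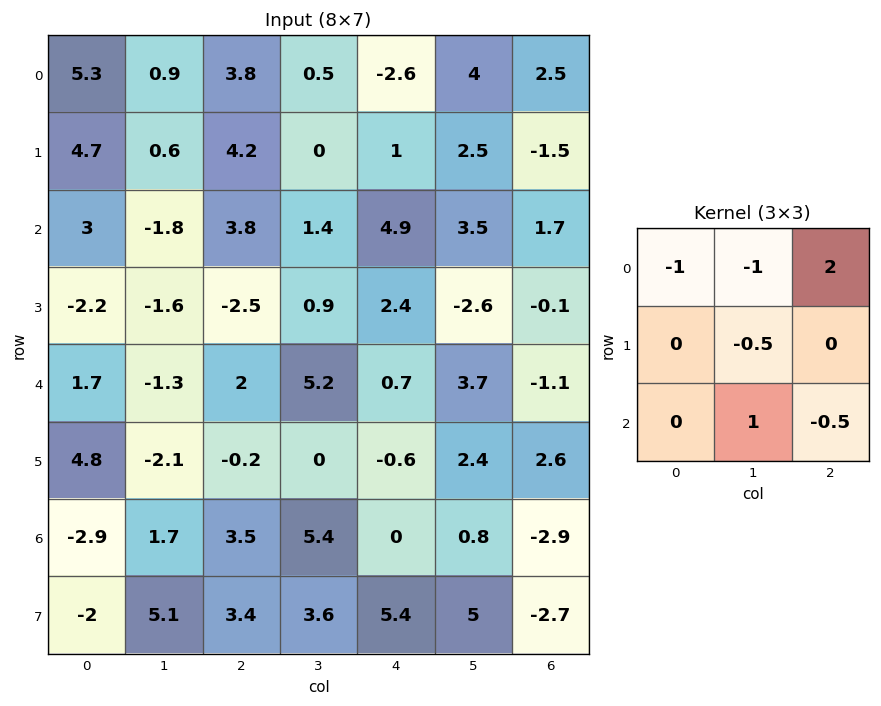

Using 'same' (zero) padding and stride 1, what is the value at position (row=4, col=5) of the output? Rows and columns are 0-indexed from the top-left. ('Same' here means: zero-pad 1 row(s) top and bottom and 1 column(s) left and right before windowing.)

The receptive field on the zero-padded input at this output position is [2.4 -2.6 -0.1 / 0.7 3.7 -1.1 / -0.6 2.4 2.6]. Elementwise product with the kernel and sum: 2.4·-1 + -2.6·-1 + -0.1·2 + 3.7·-0.5 + 2.4·1 + 2.6·-0.5.

-0.75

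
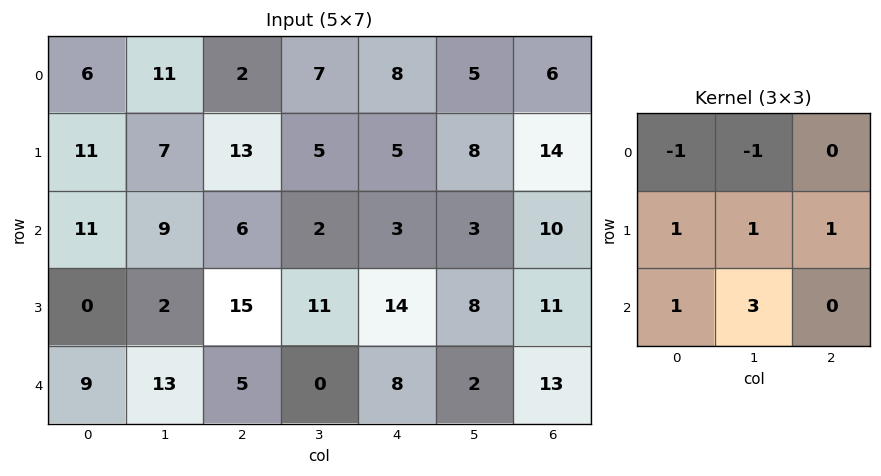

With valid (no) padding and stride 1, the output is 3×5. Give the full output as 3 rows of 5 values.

Output[0,0]: The receptive field on the input at this output position is [6 11 2 / 11 7 13 / 11 9 6]. Elementwise product with the kernel and sum: 6·-1 + 11·-1 + 11·1 + 7·1 + 13·1 + 11·1 + 9·3.
Output[0,1]: The receptive field on the input at this output position is [11 2 7 / 7 13 5 / 9 6 2]. Elementwise product with the kernel and sum: 11·-1 + 2·-1 + 7·1 + 13·1 + 5·1 + 9·1 + 6·3.

52 39 26 14 26
14 44 41 51 41
45 41 37 52 41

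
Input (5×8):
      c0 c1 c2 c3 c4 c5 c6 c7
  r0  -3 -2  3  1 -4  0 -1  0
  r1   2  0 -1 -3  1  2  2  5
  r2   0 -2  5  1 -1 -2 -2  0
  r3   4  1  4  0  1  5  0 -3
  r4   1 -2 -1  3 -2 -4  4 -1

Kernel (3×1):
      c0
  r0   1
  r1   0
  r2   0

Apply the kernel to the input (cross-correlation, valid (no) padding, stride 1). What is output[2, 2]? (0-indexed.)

5

The receptive field on the input at this output position is [5 / 4 / -1]. Elementwise product with the kernel and sum: 5·1.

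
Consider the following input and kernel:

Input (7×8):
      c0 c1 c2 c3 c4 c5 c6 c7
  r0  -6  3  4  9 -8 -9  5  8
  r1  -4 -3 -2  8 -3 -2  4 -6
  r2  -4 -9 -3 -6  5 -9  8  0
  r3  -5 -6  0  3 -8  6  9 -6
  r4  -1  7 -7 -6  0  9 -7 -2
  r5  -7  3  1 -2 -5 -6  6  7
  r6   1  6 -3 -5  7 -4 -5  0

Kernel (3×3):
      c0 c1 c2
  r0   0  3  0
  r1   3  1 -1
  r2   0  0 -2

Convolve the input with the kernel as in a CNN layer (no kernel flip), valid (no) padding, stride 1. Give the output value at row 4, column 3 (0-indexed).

The receptive field on the input at this output position is [-6 0 9 / -2 -5 -6 / -5 7 -4]. Elementwise product with the kernel and sum: 0·3 + -2·3 + -5·1 + -6·-1 + -4·-2.

3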